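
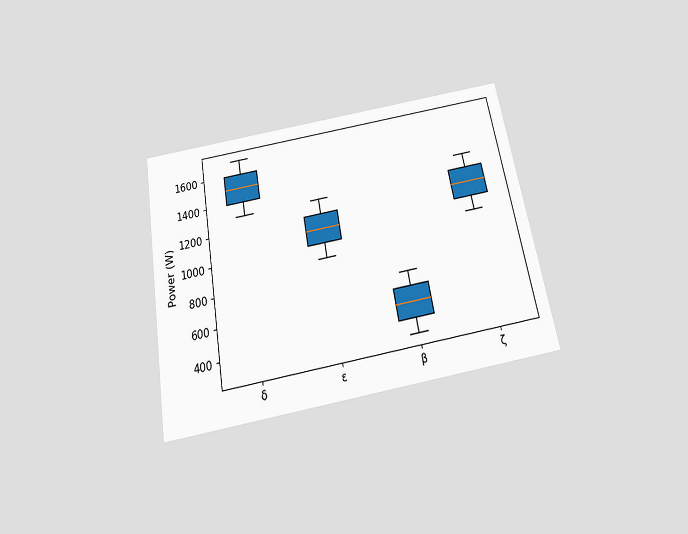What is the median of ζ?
1200W

The chart is tilted about 10° counter-clockwise and viewed slightly from below. The median line in the ζ box sits at 1200W.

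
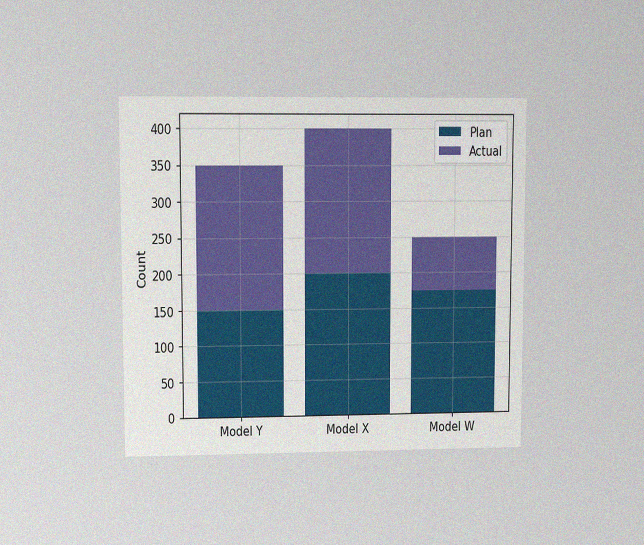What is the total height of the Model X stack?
400

The chart is viewed at a slight angle, with some photo noise. The Model X stack's top reaches 400 on the y-axis.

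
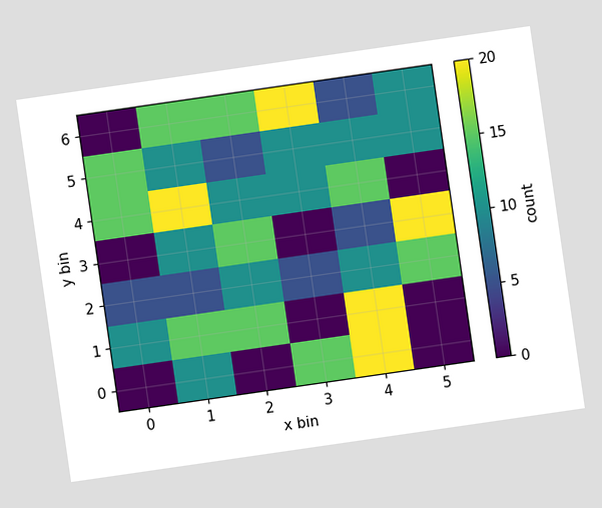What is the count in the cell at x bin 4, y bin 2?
The chart is tilted about 8° counter-clockwise. Matching the cell (4, 2) against the colorbar gives 10.

10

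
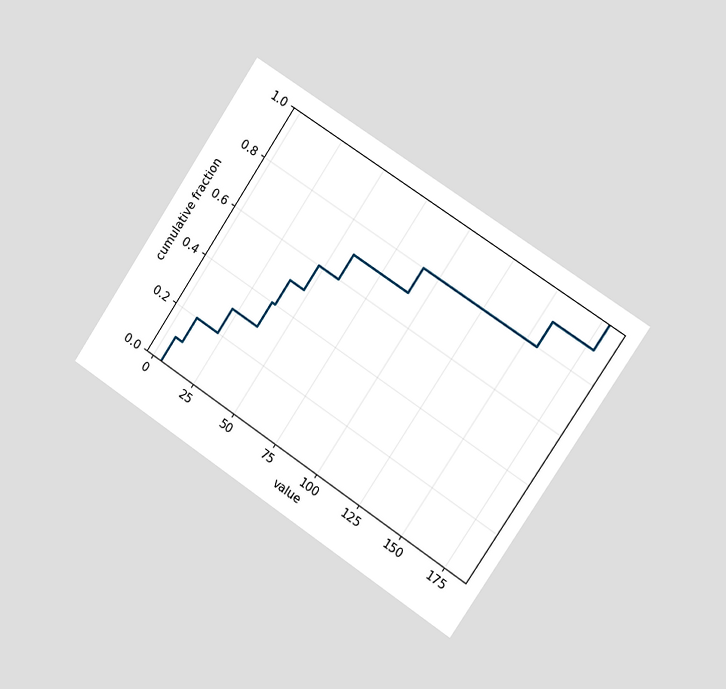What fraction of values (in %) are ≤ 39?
The chart is tilted about 34° clockwise and viewed slightly from the right. At x=39 the ECDF step is at 50%.

50%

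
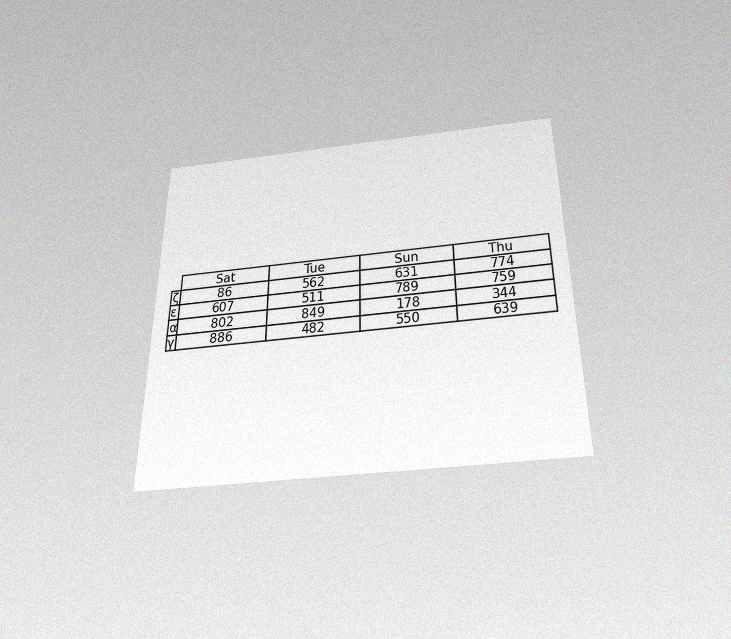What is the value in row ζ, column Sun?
631

The chart is viewed slightly from below, with some photo noise. The (ζ, Sun) cell reads 631.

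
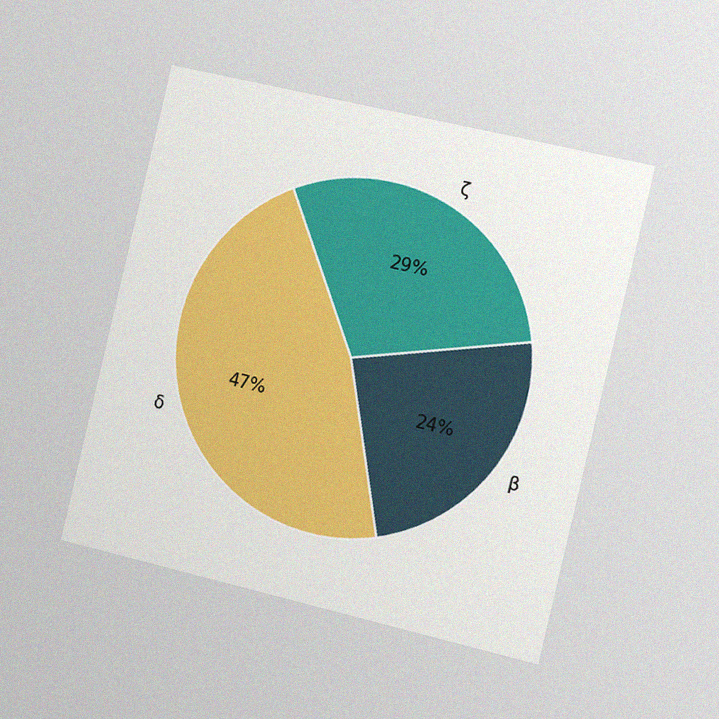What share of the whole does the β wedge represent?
24%

The chart is tilted about 13° clockwise and viewed slightly from the right, with some photo noise. The β slice takes up 24% of the pie.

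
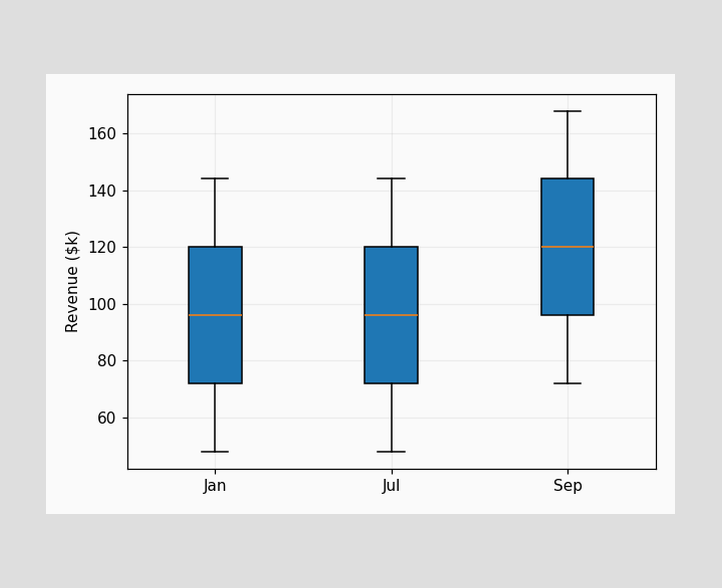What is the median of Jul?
$96k

The median line in the Jul box sits at $96k.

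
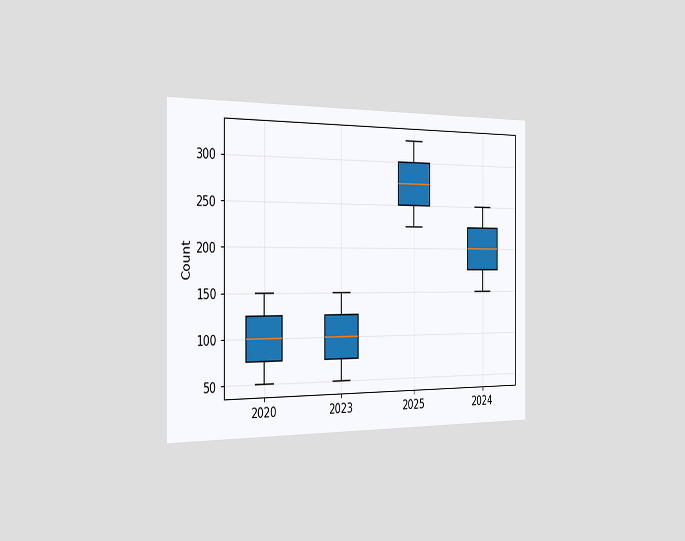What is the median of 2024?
200

The chart is viewed slightly from the left. The median line in the 2024 box sits at 200.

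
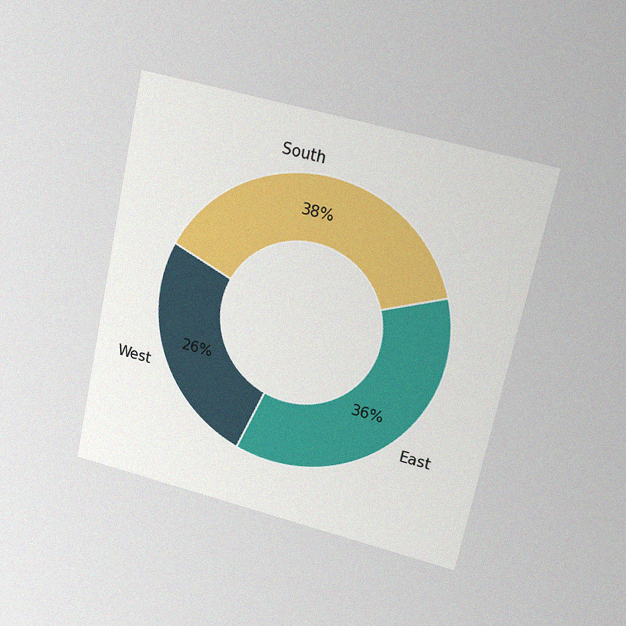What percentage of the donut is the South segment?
The chart is tilted about 12° clockwise and viewed at a slight angle, with some photo noise. The South segment takes up 38% of the ring.

38%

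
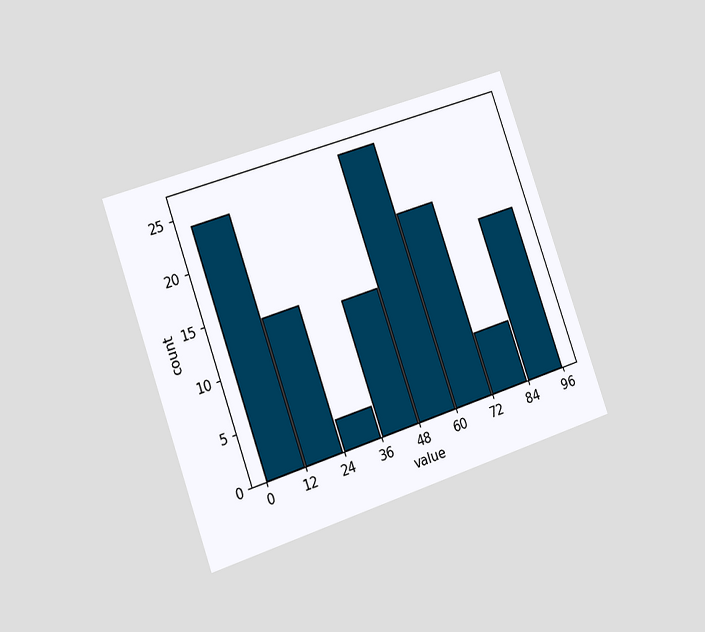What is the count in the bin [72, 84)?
6

The chart is tilted about 19° counter-clockwise and viewed slightly from the left. The [72, 84) bin has height 6.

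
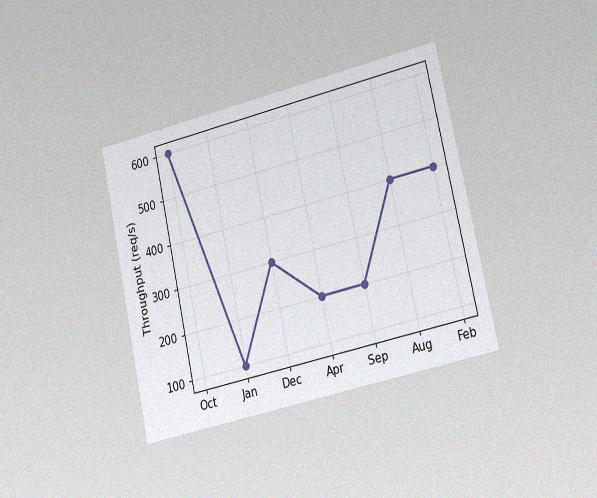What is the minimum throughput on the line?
The chart is tilted about 12° counter-clockwise and viewed slightly from the right, with some photo noise. The lowest point is at Jan, and reading across to the y-axis gives 100req/s.

100req/s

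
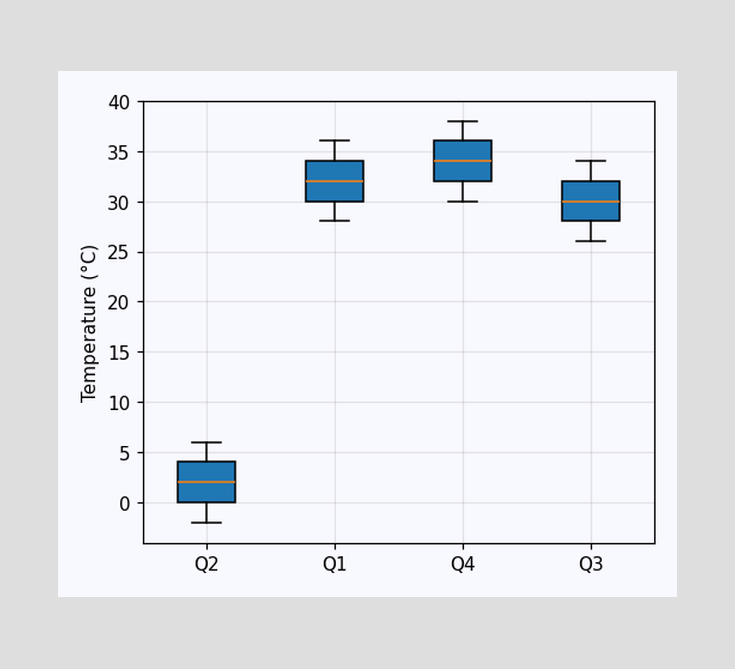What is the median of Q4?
34°C

The median line in the Q4 box sits at 34°C.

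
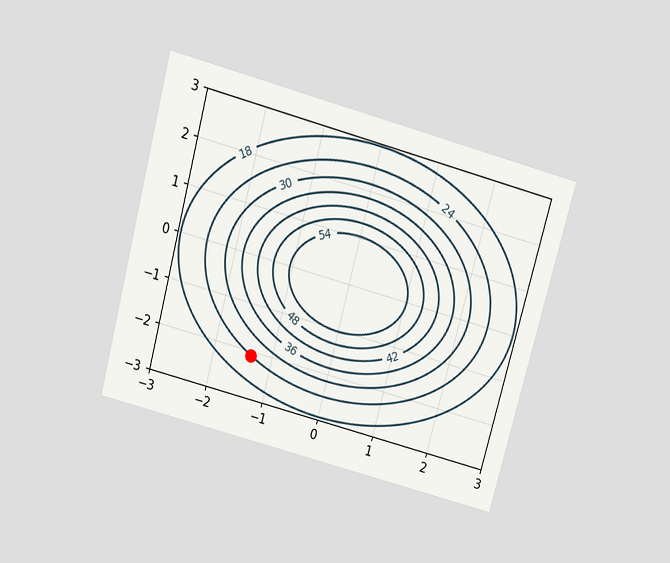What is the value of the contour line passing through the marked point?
The chart is tilted about 15° clockwise and viewed slightly from above. The marked point sits on the contour labelled 24.

24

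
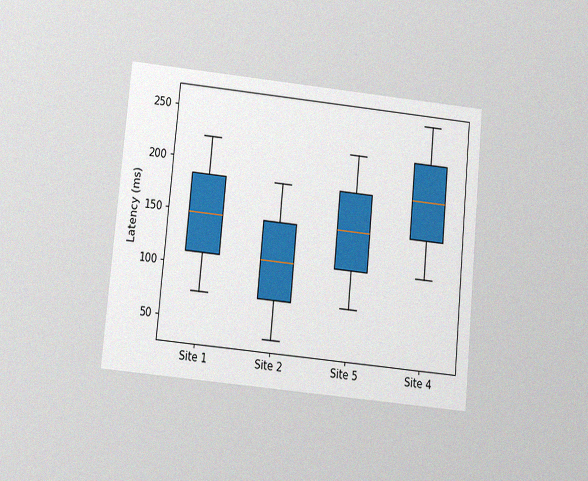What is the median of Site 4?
The chart is tilted about 5° clockwise and viewed slightly from below, with some photo noise. The median line in the Site 4 box sits at 185ms.

185ms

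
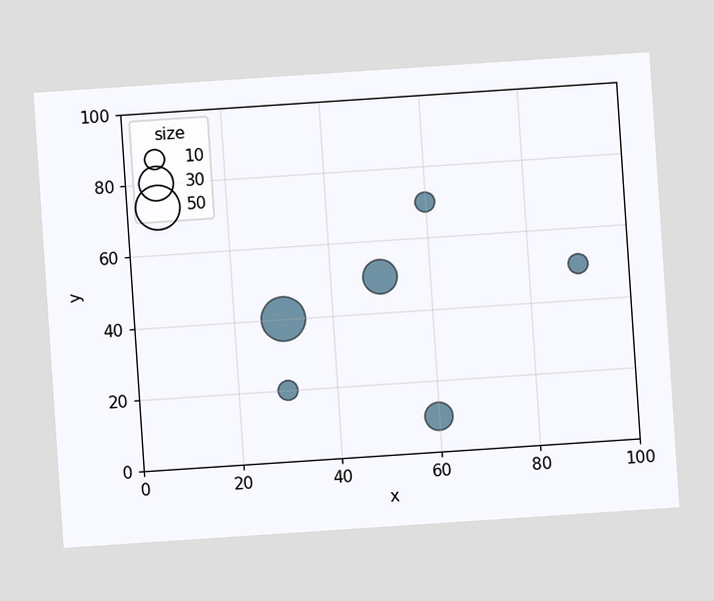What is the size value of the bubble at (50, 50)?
30

The chart is tilted about 4° counter-clockwise. Matching the bubble at (50, 50) against the size legend gives 30.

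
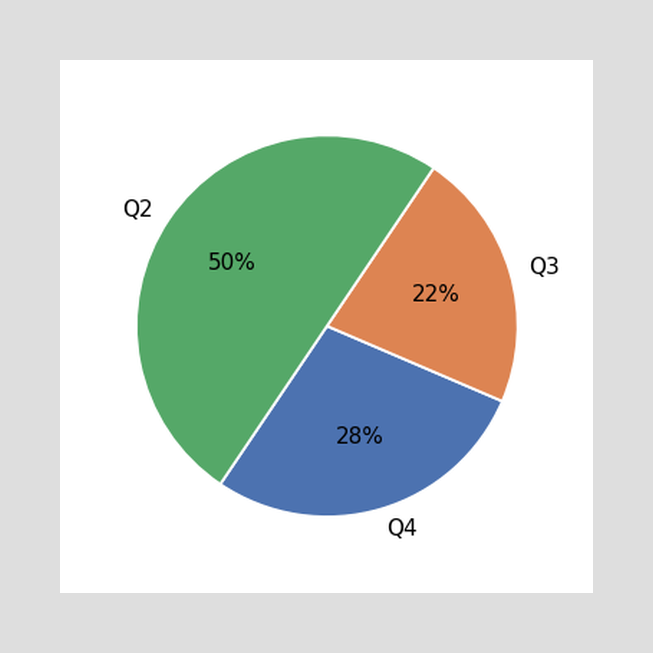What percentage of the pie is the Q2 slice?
50%

The Q2 slice takes up 50% of the pie.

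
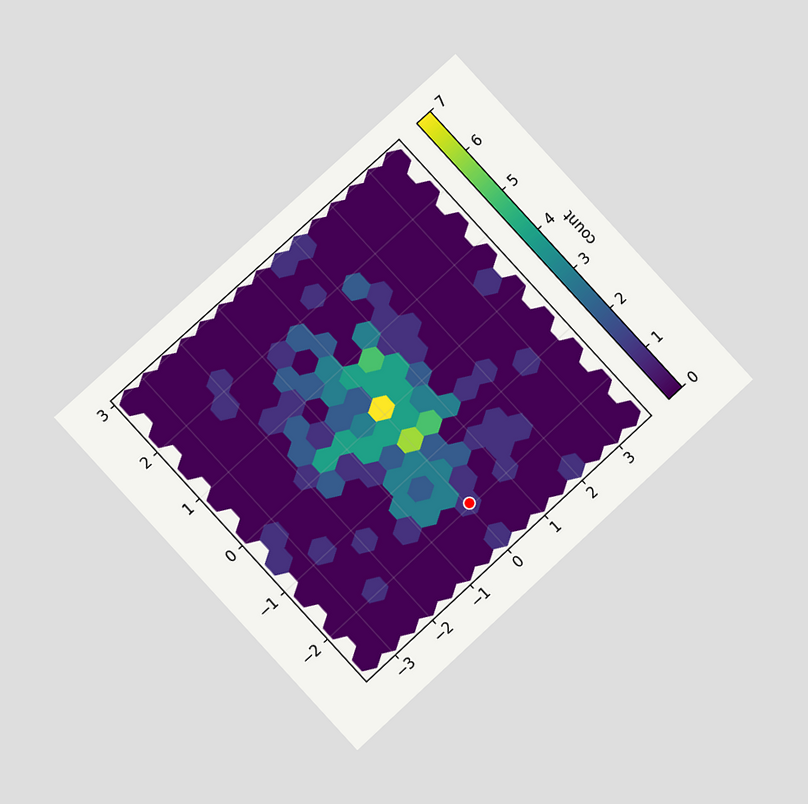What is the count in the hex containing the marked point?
The chart is tilted about 43° counter-clockwise and viewed at a slight angle. The marked hex reads 1 on the colorbar.

1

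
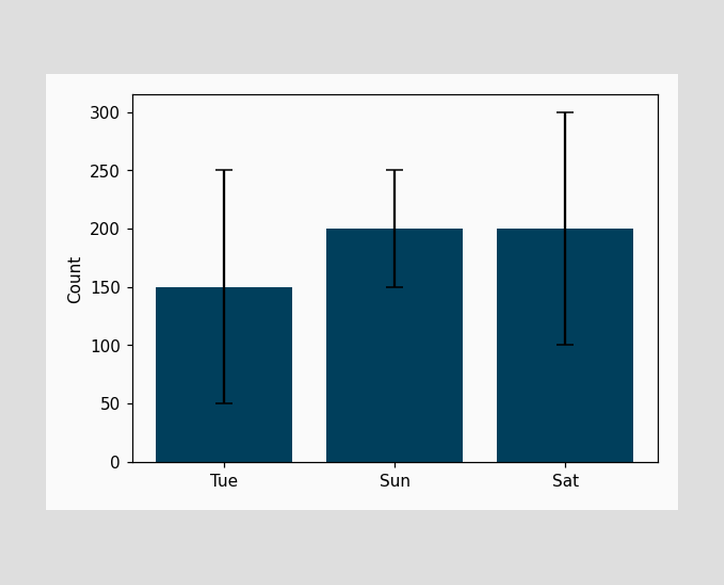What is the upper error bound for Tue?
The Tue bar's upper whisker reaches 250.

250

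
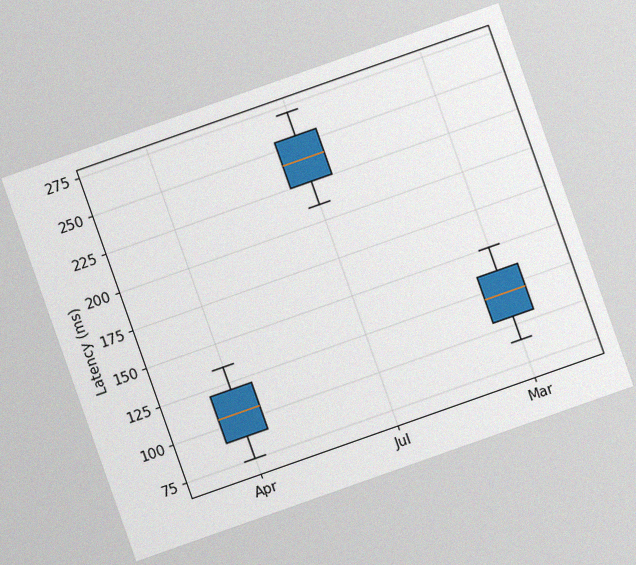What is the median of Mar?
120ms

The chart is tilted about 19° counter-clockwise, with some photo noise. The median line in the Mar box sits at 120ms.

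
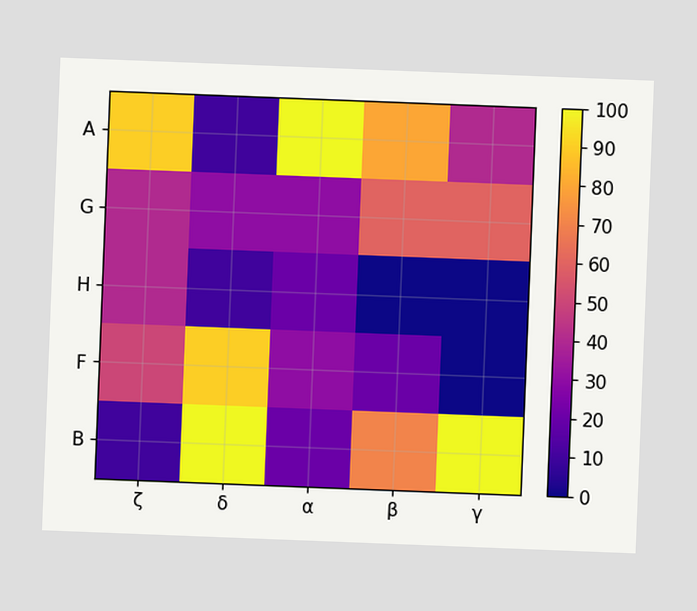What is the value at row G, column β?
60

The chart is tilted about 2° clockwise. Matching cell (G, β) against the colorbar gives 60.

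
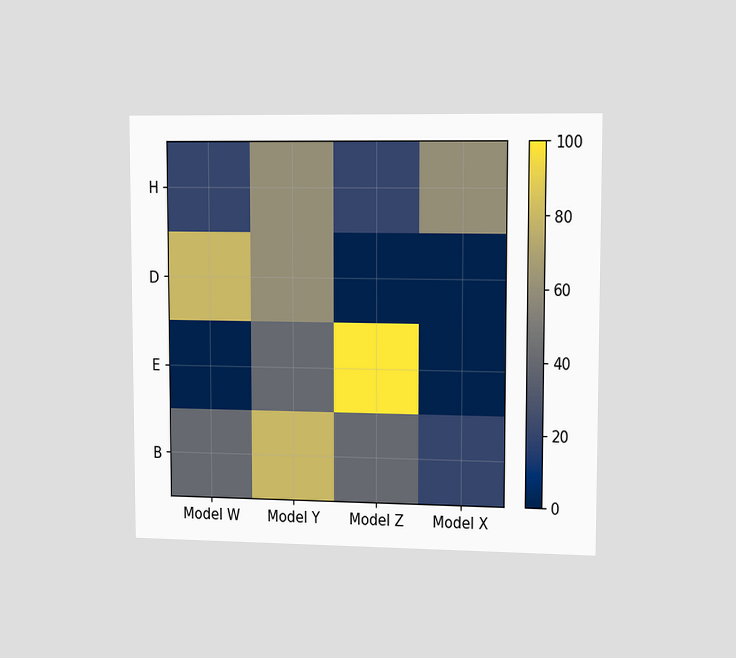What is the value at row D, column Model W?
80

The chart is viewed slightly from the right. Matching cell (D, Model W) against the colorbar gives 80.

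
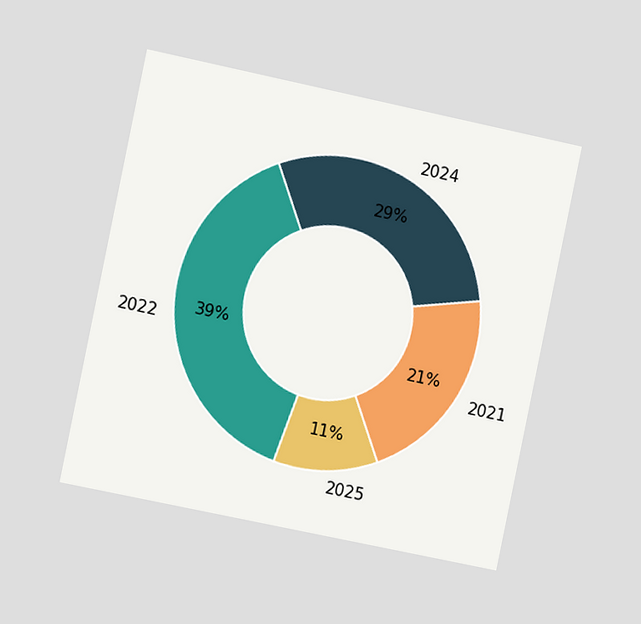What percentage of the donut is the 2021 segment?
21%

The chart is tilted about 12° clockwise and viewed slightly from the left. The 2021 segment takes up 21% of the ring.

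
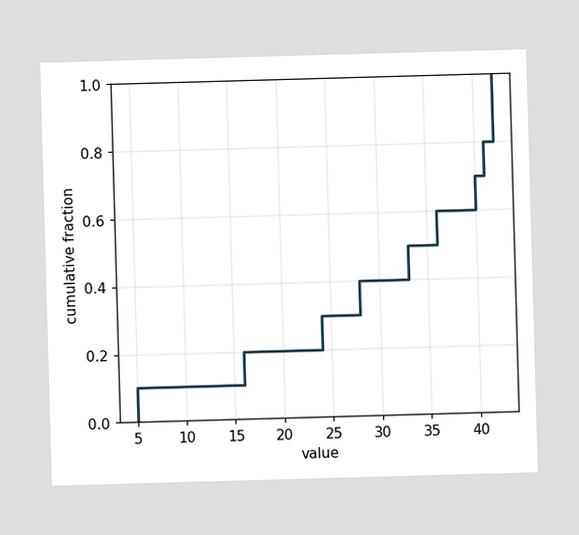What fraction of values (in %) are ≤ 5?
At x=5 the ECDF step is at 10%.

10%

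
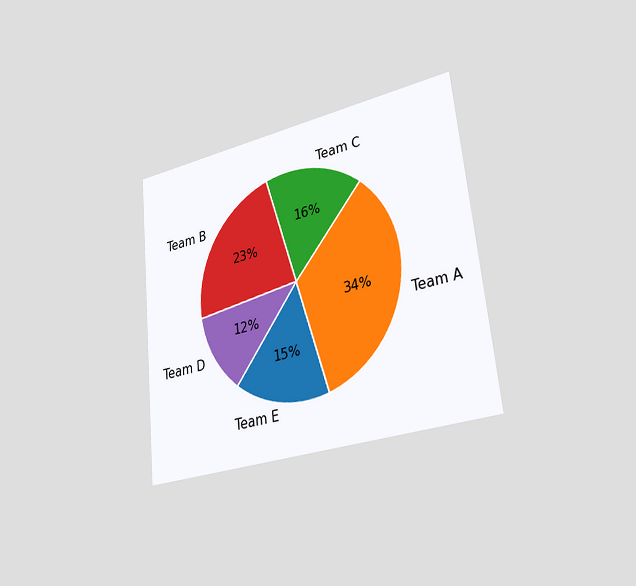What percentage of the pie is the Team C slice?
16%

The chart is tilted about 6° counter-clockwise and viewed slightly from the right. The Team C slice takes up 16% of the pie.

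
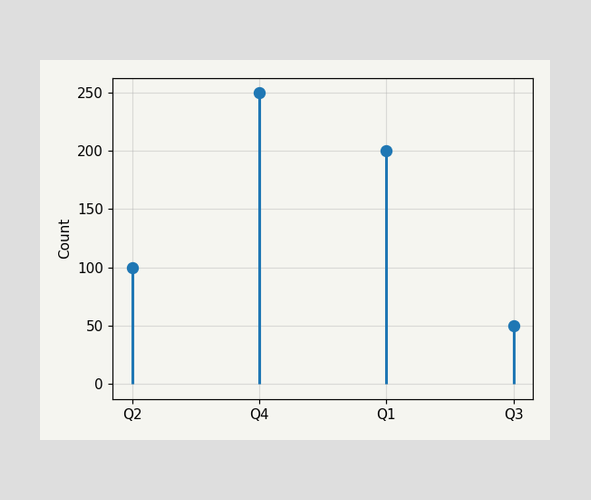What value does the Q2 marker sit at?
The Q2 marker sits at 100.

100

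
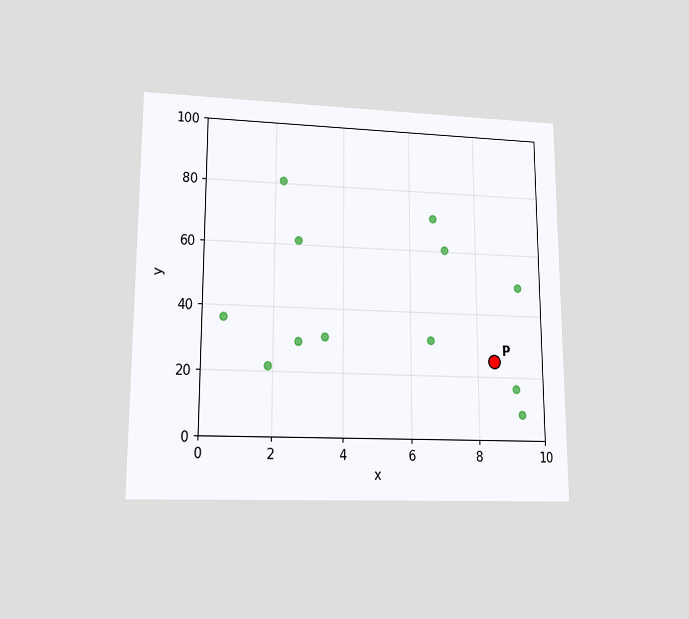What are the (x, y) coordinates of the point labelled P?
(8.5, 25)

The chart is viewed at a slight angle. Following the gridlines from P to each axis, P sits at (8.5, 25).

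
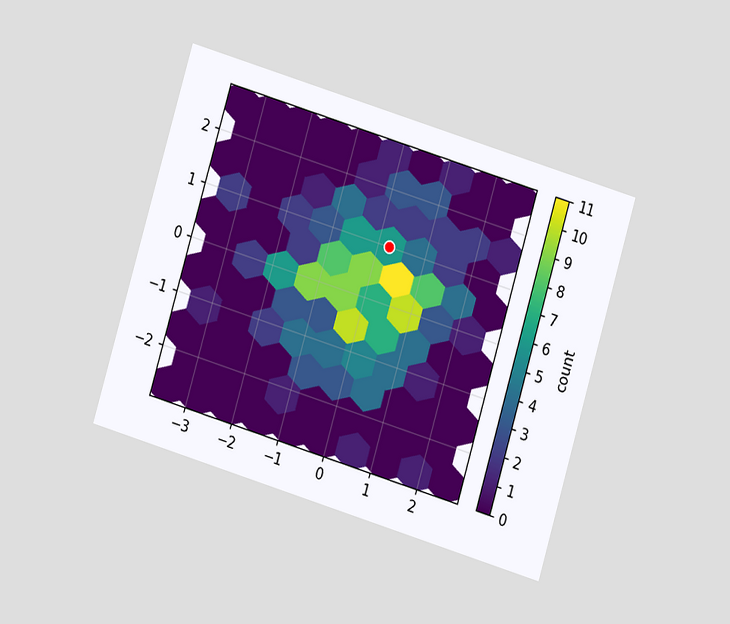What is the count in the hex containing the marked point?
The chart is tilted about 17° clockwise and viewed at a slight angle. The marked hex reads 6 on the colorbar.

6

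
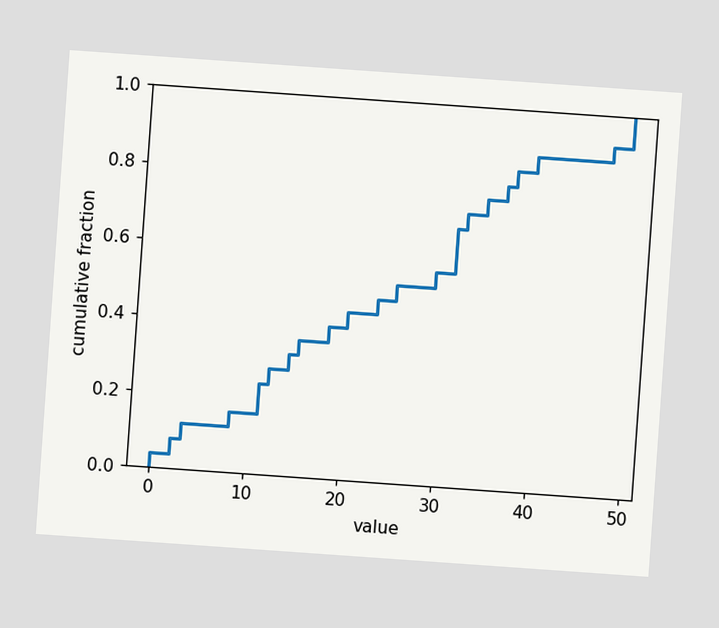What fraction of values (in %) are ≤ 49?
The chart is tilted about 4° clockwise. At x=49 the ECDF step is at 100%.

100%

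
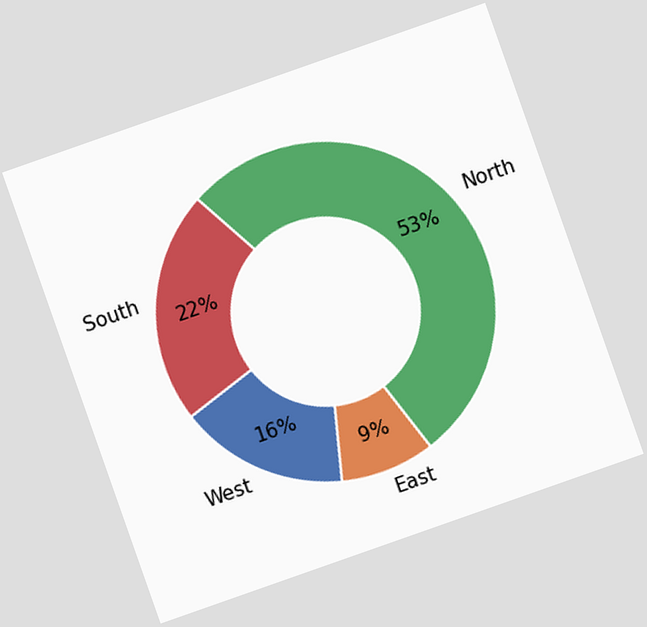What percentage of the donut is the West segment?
The chart is tilted about 19° counter-clockwise. The West segment takes up 16% of the ring.

16%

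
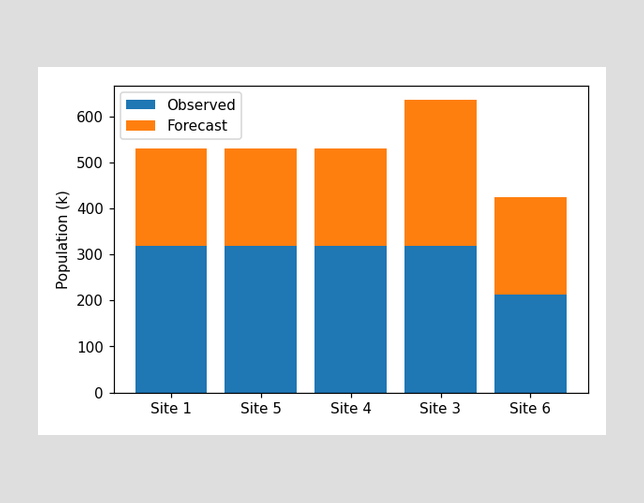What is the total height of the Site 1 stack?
530k

The Site 1 stack's top reaches 530k on the y-axis.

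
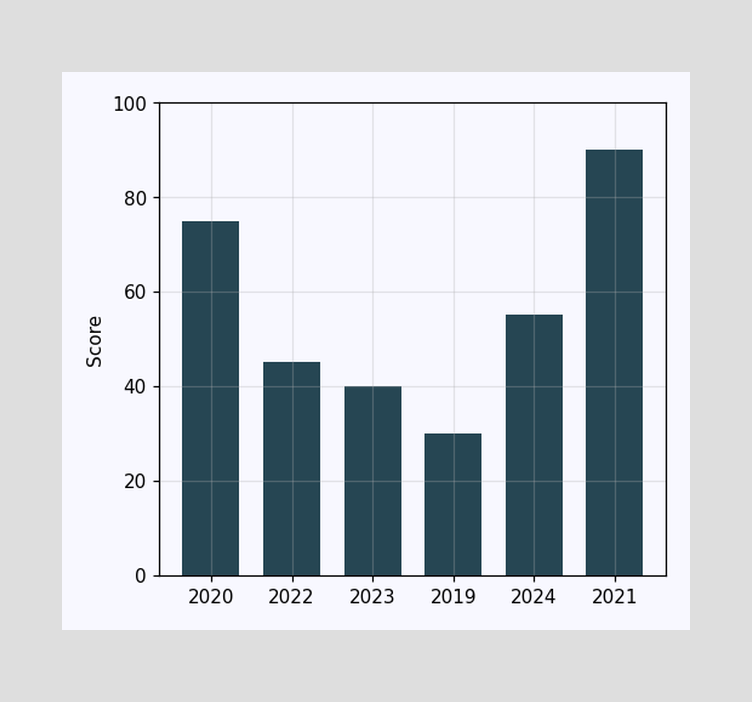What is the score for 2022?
45

Reading along the chart's y-axis, the 2022 bar reaches 45.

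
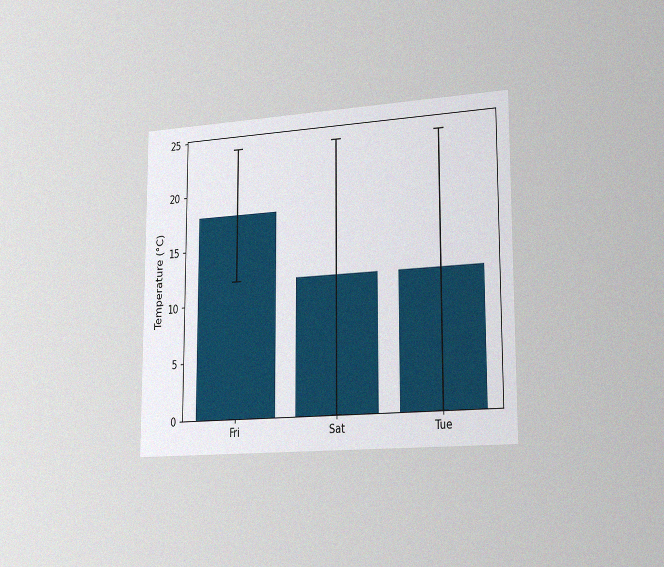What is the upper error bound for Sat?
24°C

The chart is viewed slightly from the right, with some photo noise. The Sat bar's upper whisker reaches 24°C.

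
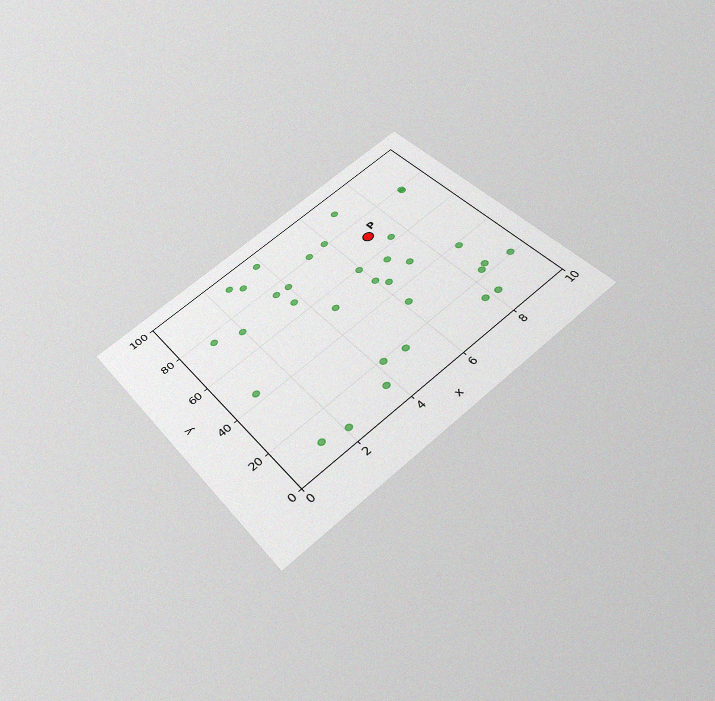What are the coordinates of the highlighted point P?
(7, 70)

The chart is tilted about 39° counter-clockwise and viewed slightly from below, with some photo noise. Following the gridlines from P to each axis, P sits at (7, 70).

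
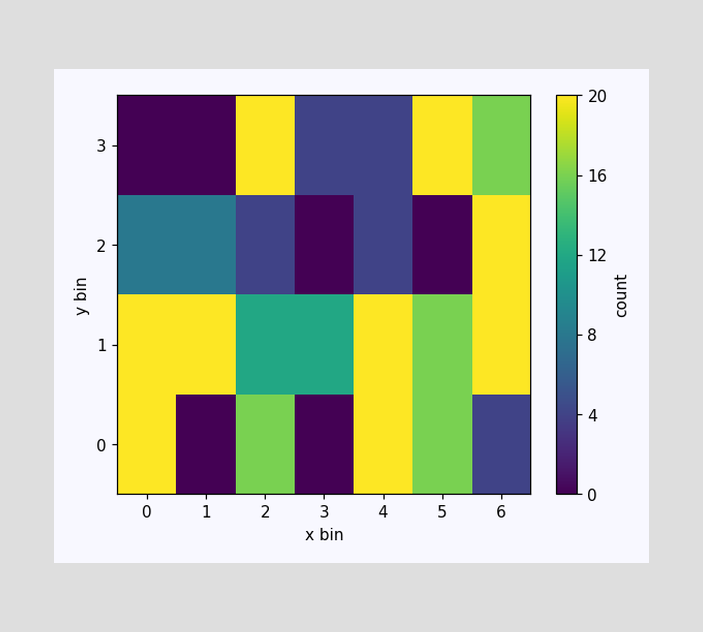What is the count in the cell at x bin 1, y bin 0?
0

Matching the cell (1, 0) against the colorbar gives 0.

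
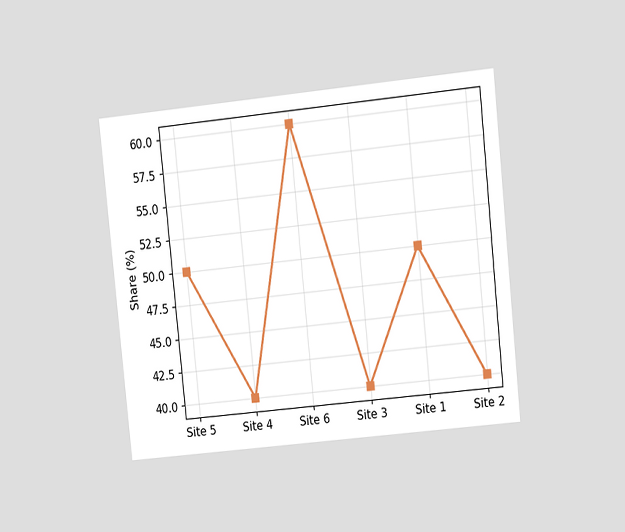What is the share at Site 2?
40%

The chart is tilted about 6° counter-clockwise and viewed at a slight angle. At Site 2, the line is at 40%.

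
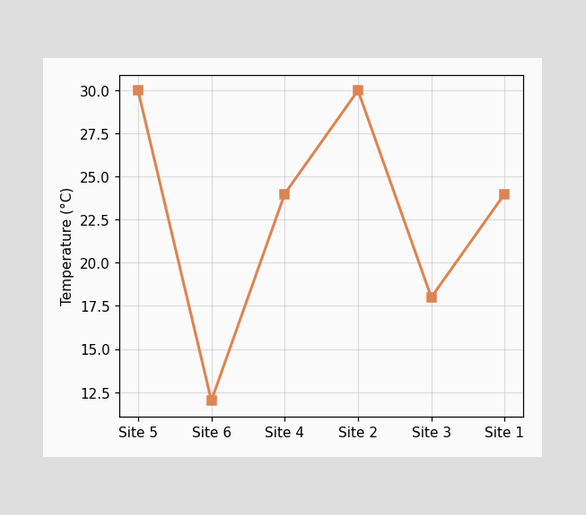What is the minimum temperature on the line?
The lowest point is at Site 6, and reading across to the y-axis gives 12°C.

12°C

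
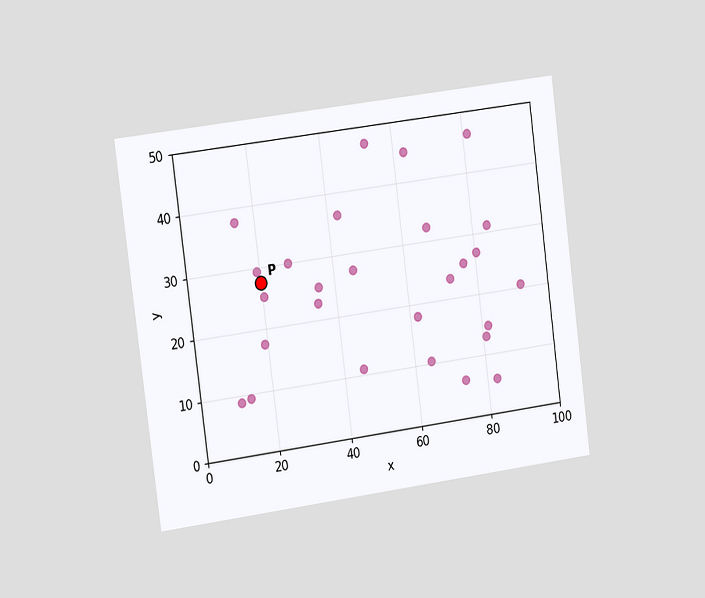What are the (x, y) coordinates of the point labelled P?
(20, 27.5)

The chart is tilted about 7° counter-clockwise and viewed slightly from the left. Following the gridlines from P to each axis, P sits at (20, 27.5).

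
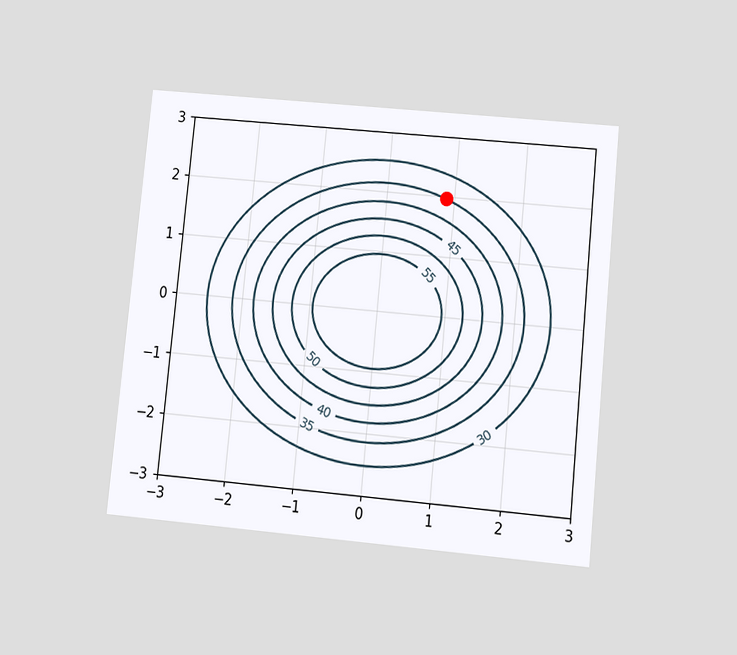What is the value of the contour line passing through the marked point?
35

The chart is tilted about 6° clockwise and viewed slightly from below. The marked point sits on the contour labelled 35.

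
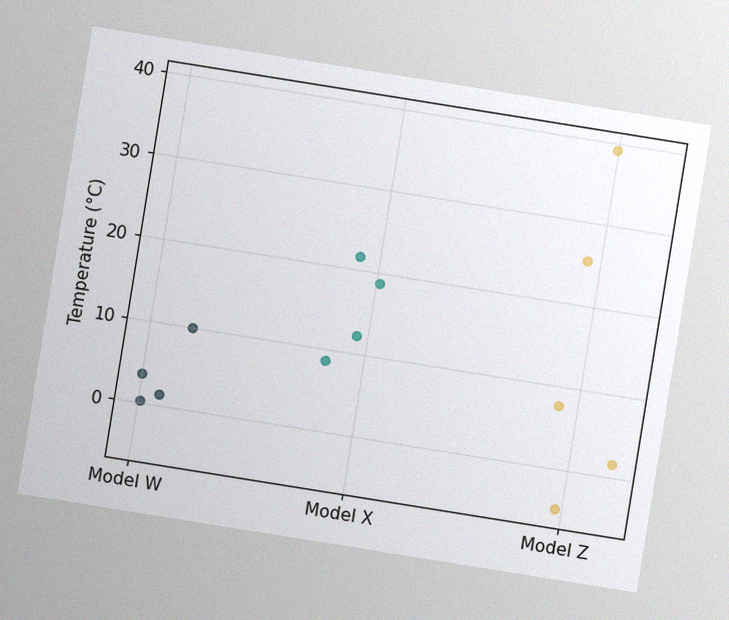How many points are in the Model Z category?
The chart is tilted about 9° clockwise, with some photo noise. Counting the markers in the Model Z column gives 5.

5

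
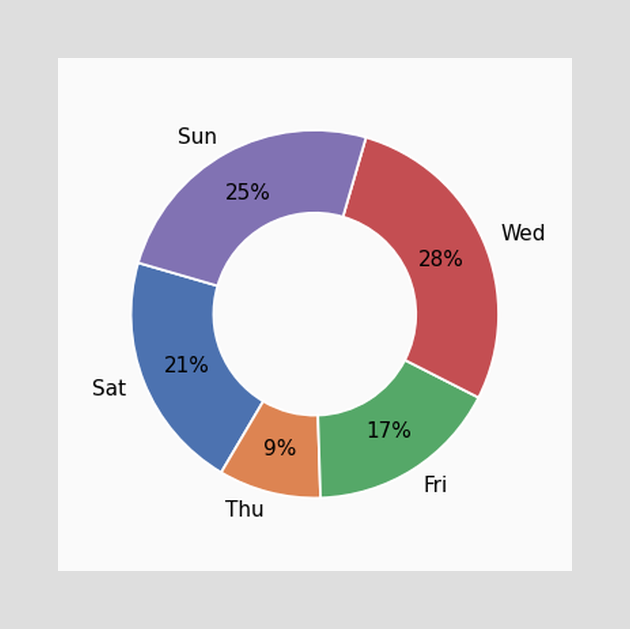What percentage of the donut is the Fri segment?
The Fri segment takes up 17% of the ring.

17%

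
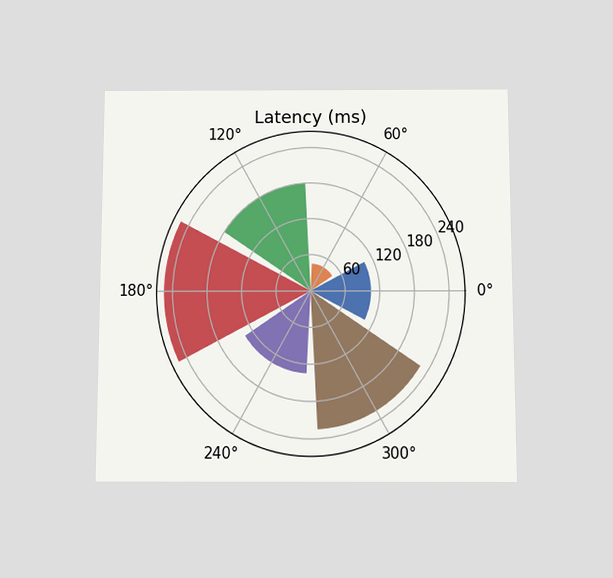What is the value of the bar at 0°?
The chart is viewed slightly from below. The bar at 0° reaches 105ms on the radial axis.

105ms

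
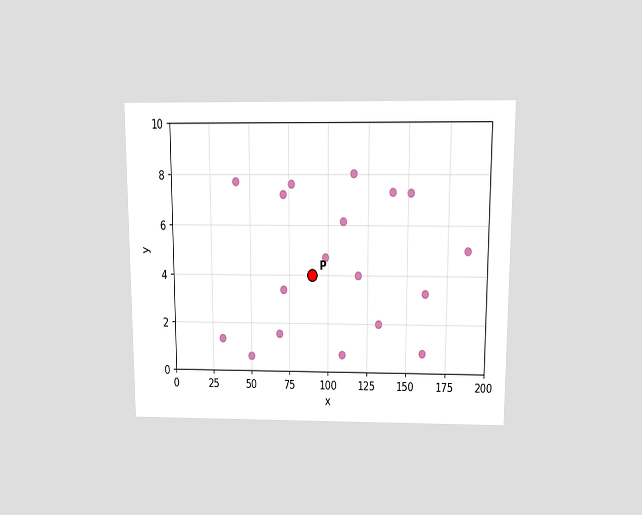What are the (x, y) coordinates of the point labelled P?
The chart is viewed slightly from above. Following the gridlines from P to each axis, P sits at (90, 4).

(90, 4)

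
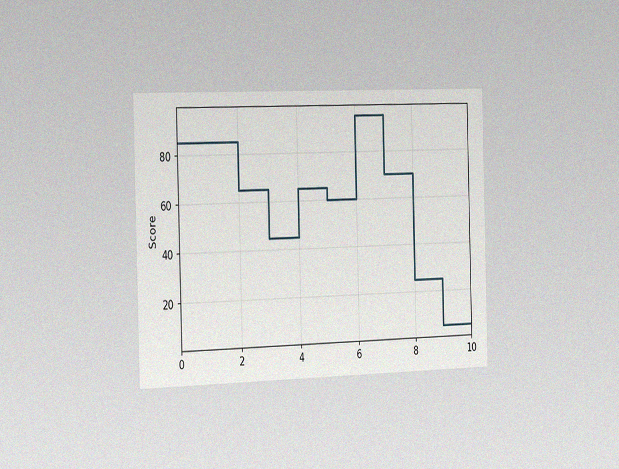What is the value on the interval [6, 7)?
95

The chart is viewed slightly from the left, with some photo noise. On [6, 7) the step sits at 95.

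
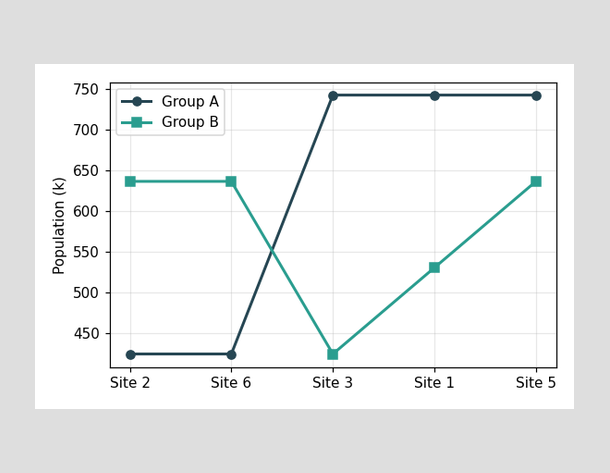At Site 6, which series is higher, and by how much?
At Site 6, Group B sits above the other line by 212k.

Group B, by 212k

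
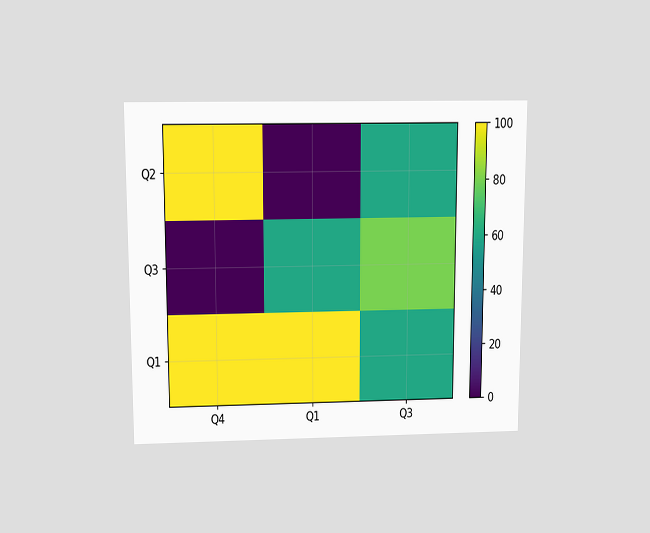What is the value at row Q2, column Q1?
0

The chart is viewed slightly from above. Matching cell (Q2, Q1) against the colorbar gives 0.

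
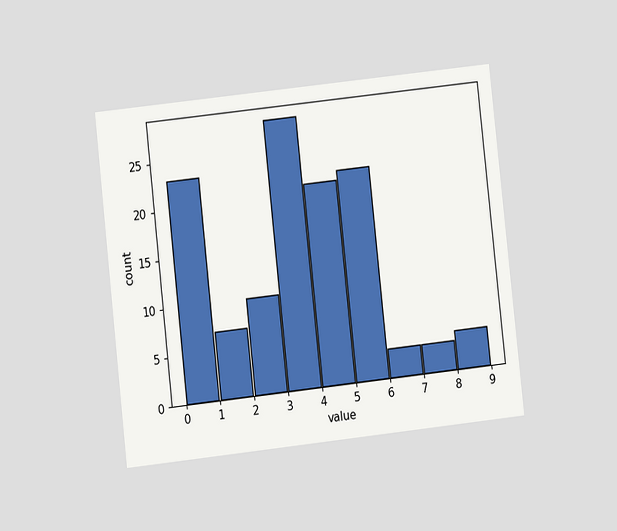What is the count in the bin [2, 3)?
The chart is tilted about 6° counter-clockwise and viewed at a slight angle. The [2, 3) bin has height 10.

10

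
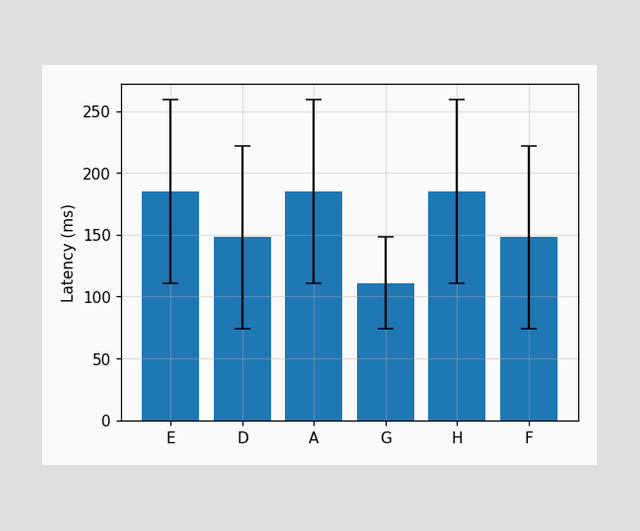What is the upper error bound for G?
The G bar's upper whisker reaches 148ms.

148ms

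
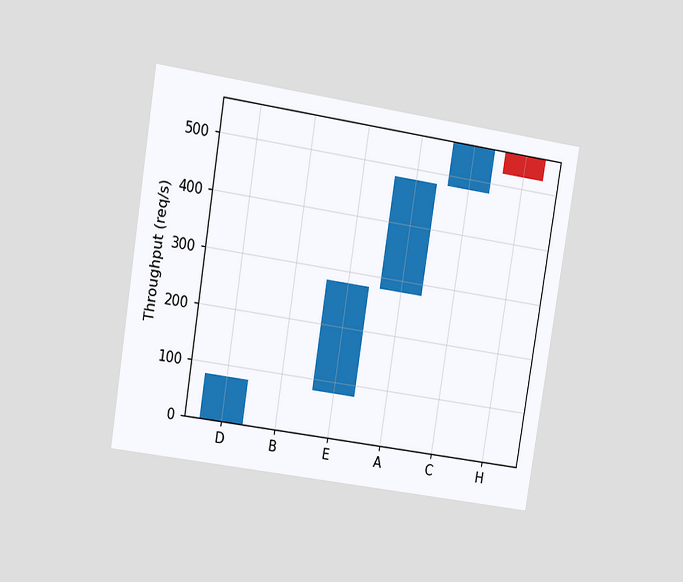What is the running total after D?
The chart is tilted about 9° clockwise and viewed at a slight angle. After D the running total reaches 80req/s.

80req/s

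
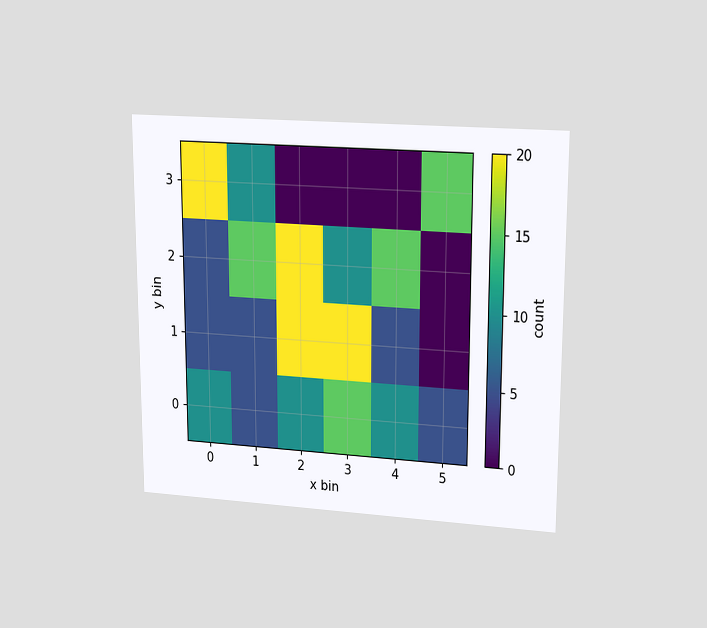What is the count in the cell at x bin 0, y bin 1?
5

The chart is viewed at a slight angle. Matching the cell (0, 1) against the colorbar gives 5.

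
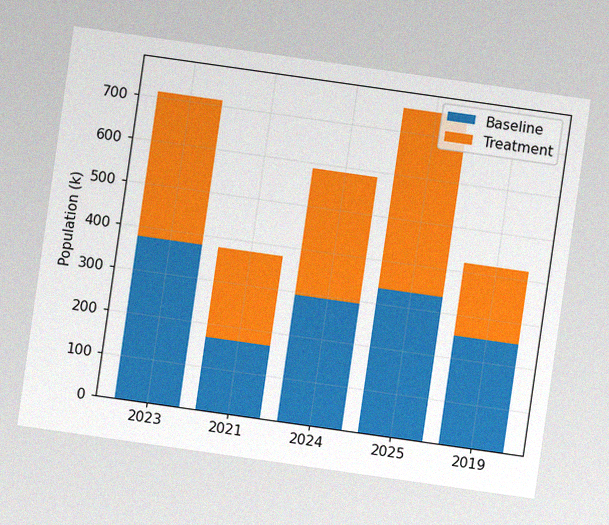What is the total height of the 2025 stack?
The chart is tilted about 8° clockwise, with some photo noise. The 2025 stack's top reaches 756k on the y-axis.

756k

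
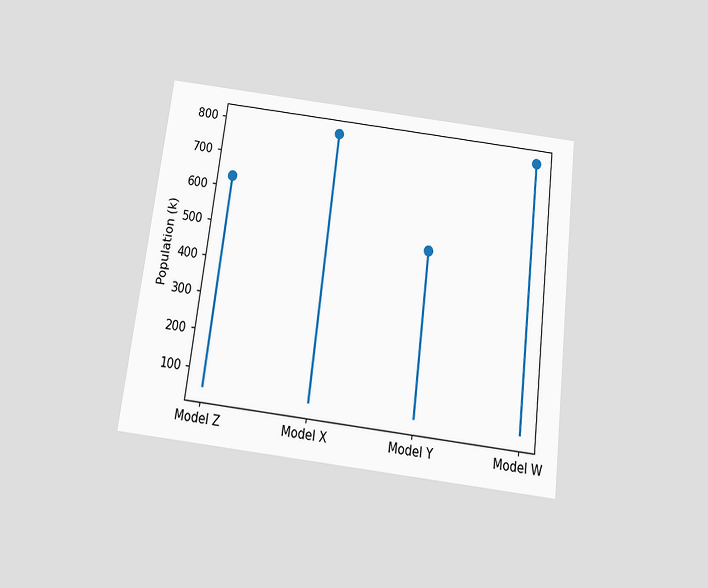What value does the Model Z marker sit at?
The chart is tilted about 7° clockwise and viewed slightly from below. The Model Z marker sits at 630k.

630k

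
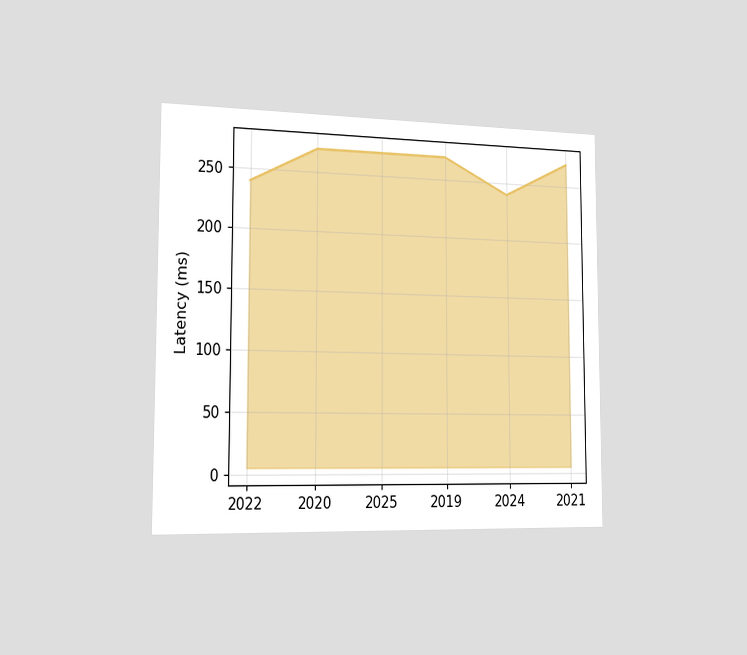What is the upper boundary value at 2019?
270ms

The chart is viewed slightly from the left. At 2019 the upper boundary is at 270ms.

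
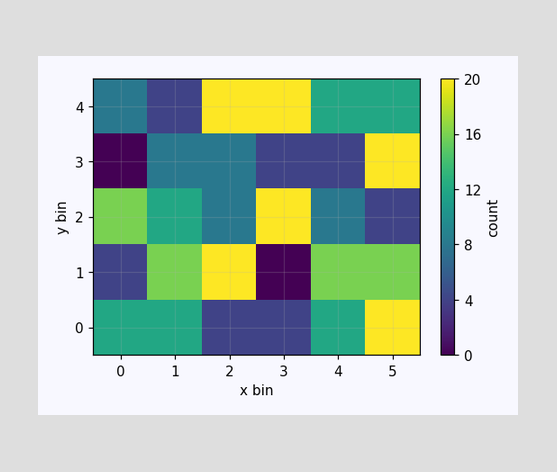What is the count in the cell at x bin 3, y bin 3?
4

Matching the cell (3, 3) against the colorbar gives 4.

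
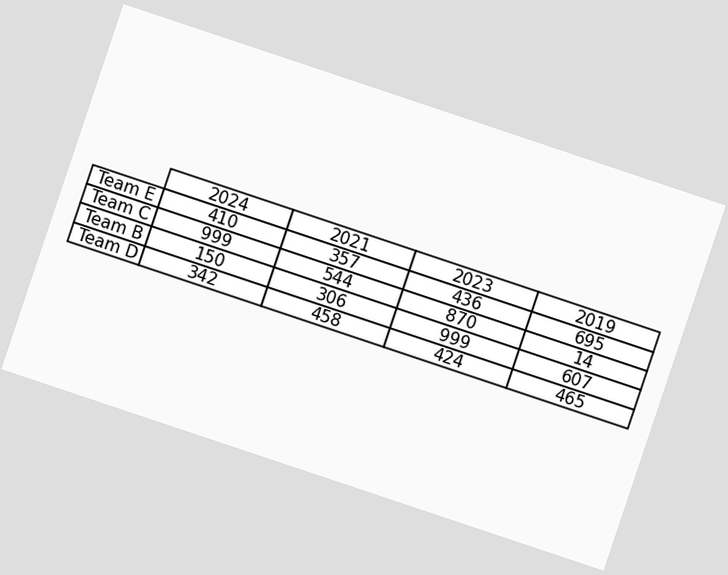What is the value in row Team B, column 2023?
999

The chart is tilted about 19° clockwise. The (Team B, 2023) cell reads 999.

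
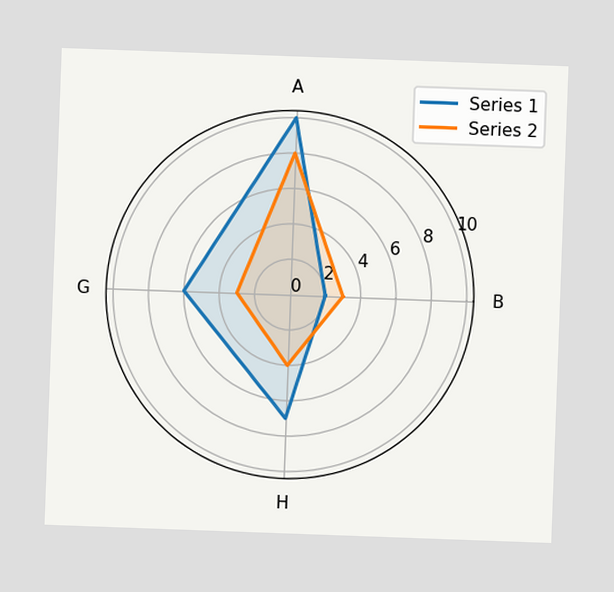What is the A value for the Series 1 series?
The chart is tilted about 2° clockwise. On the A axis, Series 1 reaches 10.

10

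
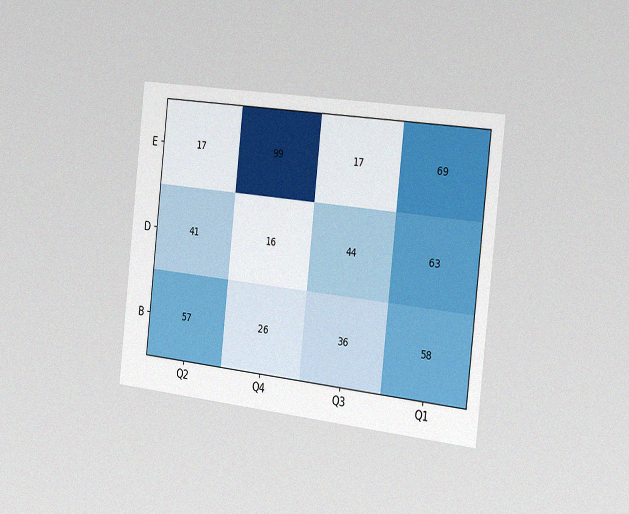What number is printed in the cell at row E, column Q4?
99

The chart is tilted about 6° clockwise and viewed slightly from the right, with some photo noise. The (E, Q4) cell reads 99.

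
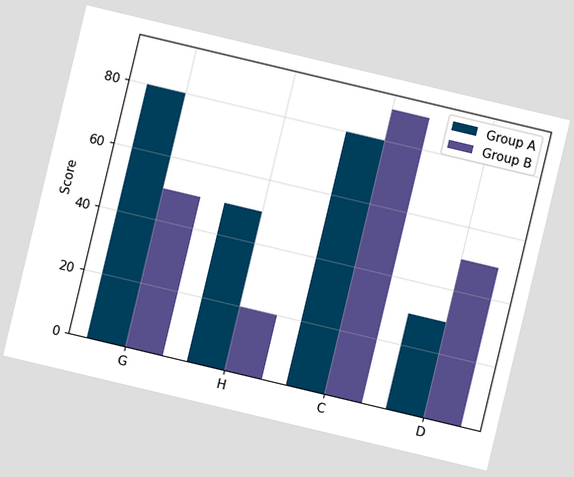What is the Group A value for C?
80

The chart is tilted about 13° clockwise. The Group A bar at C reaches 80 on the y-axis.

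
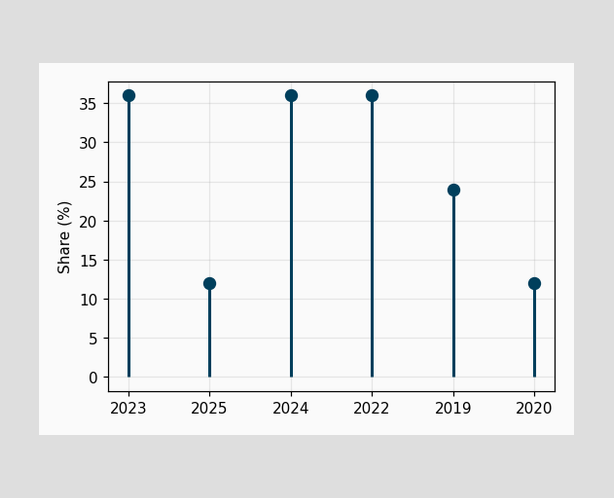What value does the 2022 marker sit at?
36%

The 2022 marker sits at 36%.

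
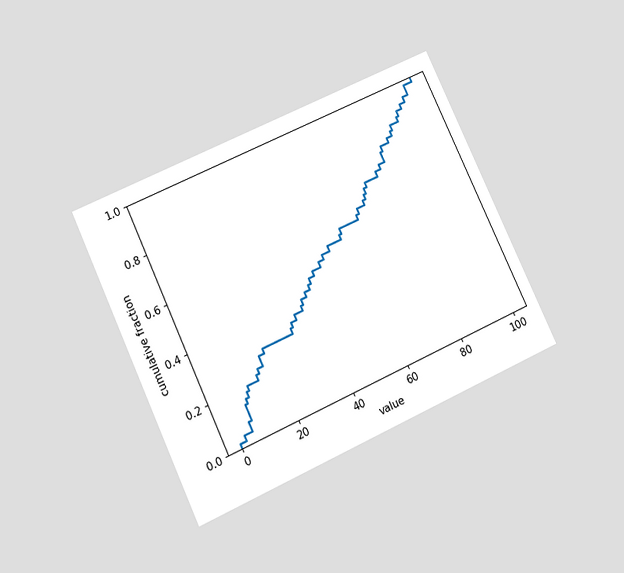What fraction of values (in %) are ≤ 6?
The chart is tilted about 25° counter-clockwise and viewed slightly from below. At x=6 the ECDF step is at 14%.

14%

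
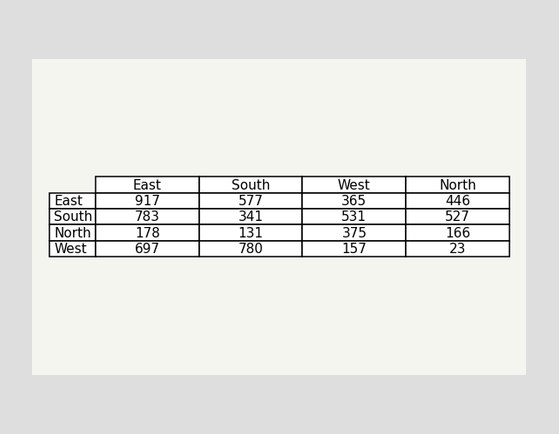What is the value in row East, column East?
The (East, East) cell reads 917.

917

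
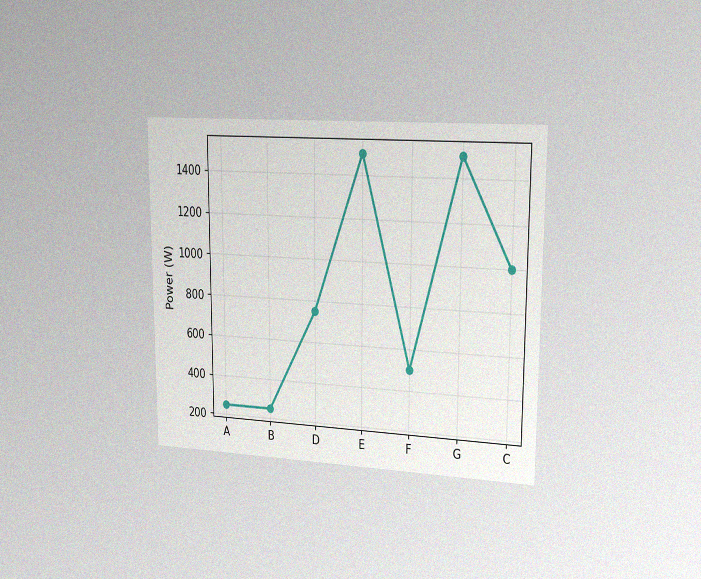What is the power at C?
The chart is viewed slightly from the right, with some photo noise. At C, the line is at 1000W.

1000W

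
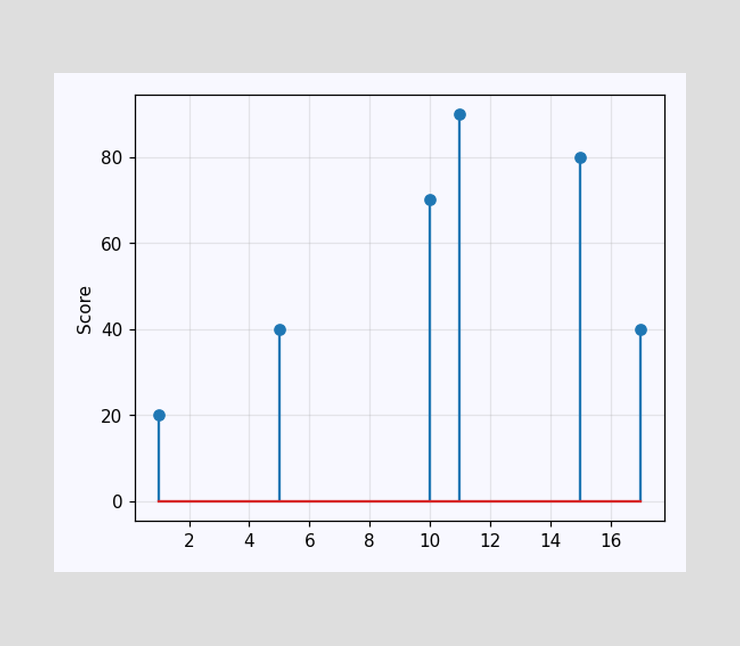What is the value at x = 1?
The stem at x=1 reaches 20.

20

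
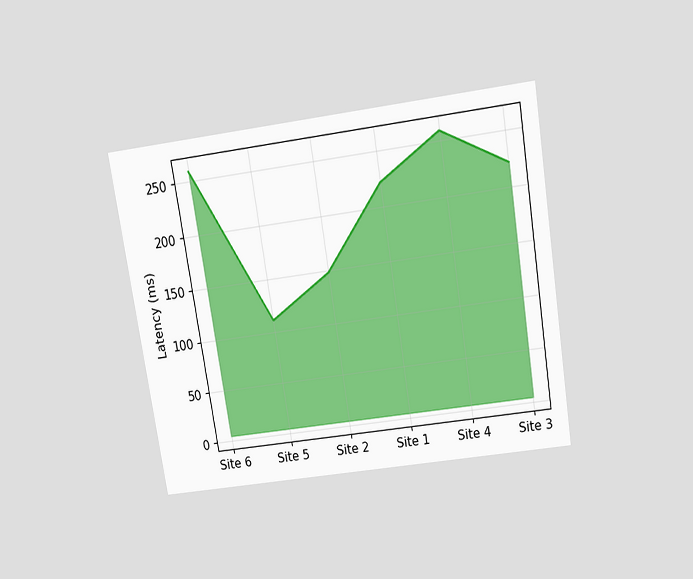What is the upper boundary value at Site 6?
The chart is tilted about 9° counter-clockwise and viewed slightly from above. At Site 6 the upper boundary is at 259ms.

259ms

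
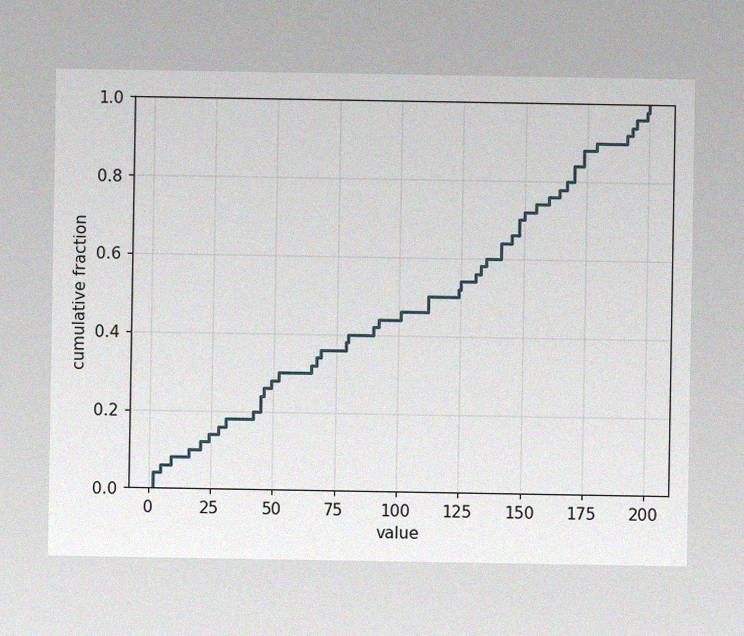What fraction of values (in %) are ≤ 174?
The image has some photo noise and uneven lighting. At x=174 the ECDF step is at 88%.

88%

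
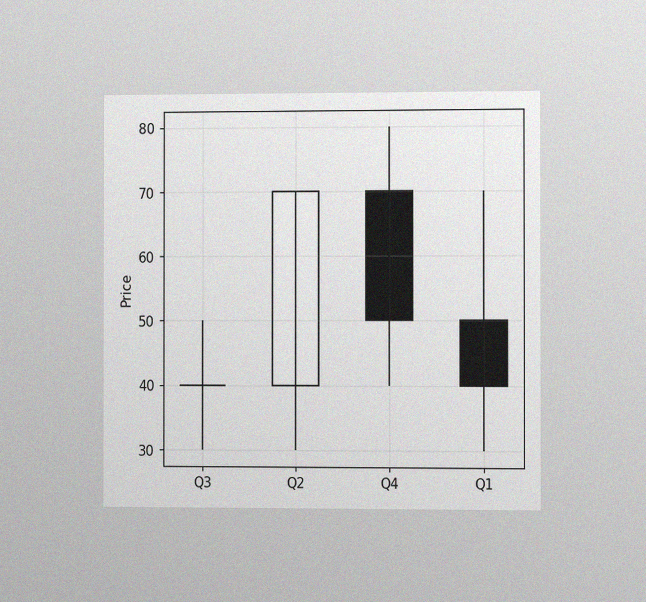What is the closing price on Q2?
70

The chart is viewed slightly from the right, with some photo noise. The Q2 candle closes at 70.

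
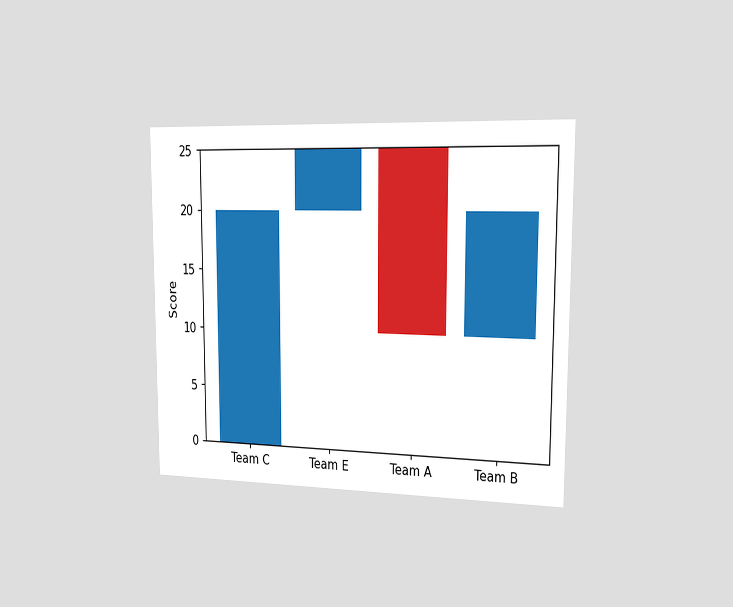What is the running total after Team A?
The chart is viewed slightly from the right. After Team A the running total reaches 10.

10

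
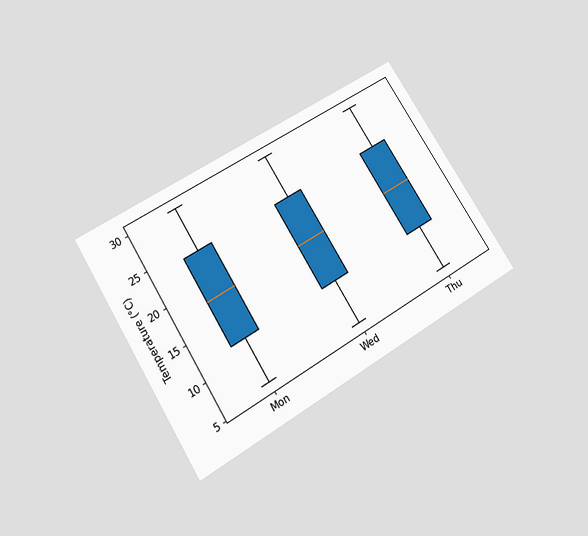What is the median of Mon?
The chart is tilted about 32° counter-clockwise and viewed slightly from below. The median line in the Mon box sits at 18°C.

18°C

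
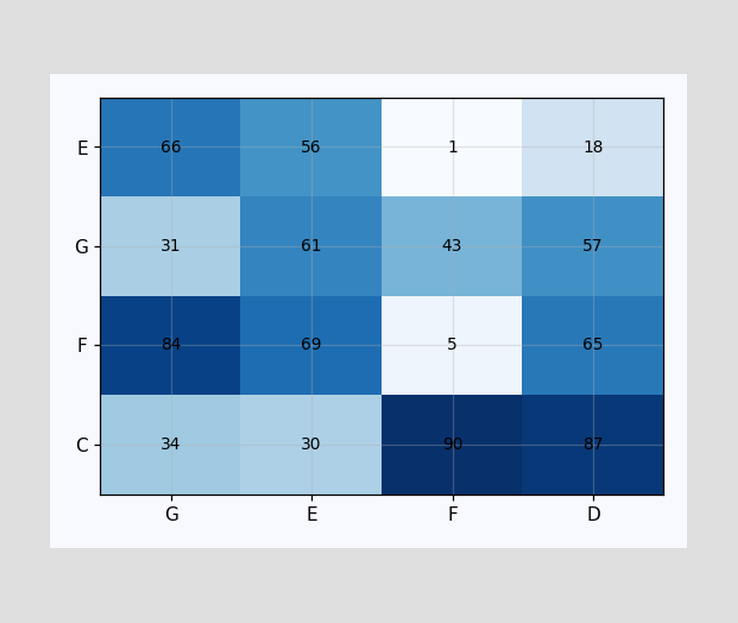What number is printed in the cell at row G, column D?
The (G, D) cell reads 57.

57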